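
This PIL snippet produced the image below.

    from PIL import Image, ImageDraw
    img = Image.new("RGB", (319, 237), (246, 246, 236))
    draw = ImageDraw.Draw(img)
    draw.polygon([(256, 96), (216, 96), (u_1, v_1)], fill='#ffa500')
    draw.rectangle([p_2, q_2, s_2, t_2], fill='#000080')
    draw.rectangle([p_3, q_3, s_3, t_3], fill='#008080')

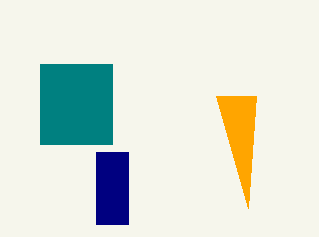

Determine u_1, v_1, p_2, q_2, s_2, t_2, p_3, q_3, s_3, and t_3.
u_1 = 248; v_1 = 208; p_2 = 96; q_2 = 152; s_2 = 128; t_2 = 224; p_3 = 40; q_3 = 64; s_3 = 112; t_3 = 144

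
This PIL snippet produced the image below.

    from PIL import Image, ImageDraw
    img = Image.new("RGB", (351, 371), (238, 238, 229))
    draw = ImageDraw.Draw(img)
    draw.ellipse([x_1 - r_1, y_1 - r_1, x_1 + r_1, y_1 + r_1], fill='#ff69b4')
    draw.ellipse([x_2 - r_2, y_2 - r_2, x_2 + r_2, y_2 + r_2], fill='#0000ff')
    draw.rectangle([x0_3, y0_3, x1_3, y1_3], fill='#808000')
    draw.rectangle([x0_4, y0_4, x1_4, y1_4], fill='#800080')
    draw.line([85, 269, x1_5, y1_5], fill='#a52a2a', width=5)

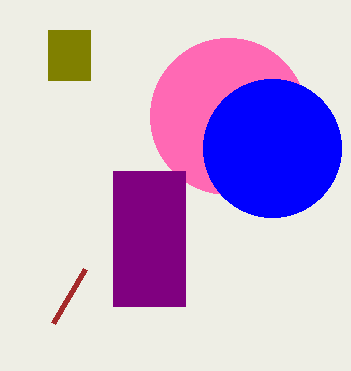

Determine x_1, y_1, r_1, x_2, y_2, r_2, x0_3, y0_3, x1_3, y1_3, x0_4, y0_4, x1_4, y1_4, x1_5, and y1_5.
x_1 = 228
y_1 = 116
r_1 = 78
x_2 = 272
y_2 = 148
r_2 = 69
x0_3 = 48
y0_3 = 30
x1_3 = 90
y1_3 = 80
x0_4 = 113
y0_4 = 171
x1_4 = 185
y1_4 = 306
x1_5 = 53
y1_5 = 323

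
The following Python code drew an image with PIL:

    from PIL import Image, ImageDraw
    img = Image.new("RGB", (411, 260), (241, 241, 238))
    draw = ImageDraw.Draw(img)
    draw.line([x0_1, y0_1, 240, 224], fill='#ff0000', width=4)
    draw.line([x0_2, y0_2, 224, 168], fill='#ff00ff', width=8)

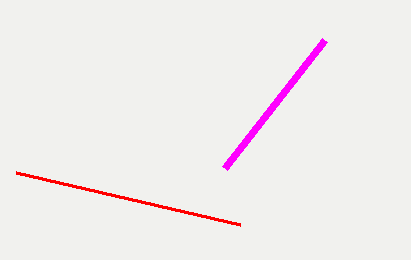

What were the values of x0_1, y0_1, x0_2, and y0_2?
x0_1 = 16, y0_1 = 172, x0_2 = 324, y0_2 = 40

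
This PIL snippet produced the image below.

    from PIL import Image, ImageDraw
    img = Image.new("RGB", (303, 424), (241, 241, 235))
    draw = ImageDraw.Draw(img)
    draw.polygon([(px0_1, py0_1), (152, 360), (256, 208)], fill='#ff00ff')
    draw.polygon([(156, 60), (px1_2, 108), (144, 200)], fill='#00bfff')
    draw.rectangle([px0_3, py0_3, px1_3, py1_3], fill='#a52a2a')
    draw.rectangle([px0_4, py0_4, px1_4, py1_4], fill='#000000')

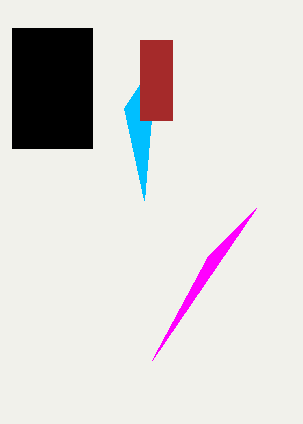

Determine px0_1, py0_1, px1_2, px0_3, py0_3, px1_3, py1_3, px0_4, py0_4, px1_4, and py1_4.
px0_1 = 208; py0_1 = 256; px1_2 = 124; px0_3 = 140; py0_3 = 40; px1_3 = 172; py1_3 = 120; px0_4 = 12; py0_4 = 28; px1_4 = 92; py1_4 = 148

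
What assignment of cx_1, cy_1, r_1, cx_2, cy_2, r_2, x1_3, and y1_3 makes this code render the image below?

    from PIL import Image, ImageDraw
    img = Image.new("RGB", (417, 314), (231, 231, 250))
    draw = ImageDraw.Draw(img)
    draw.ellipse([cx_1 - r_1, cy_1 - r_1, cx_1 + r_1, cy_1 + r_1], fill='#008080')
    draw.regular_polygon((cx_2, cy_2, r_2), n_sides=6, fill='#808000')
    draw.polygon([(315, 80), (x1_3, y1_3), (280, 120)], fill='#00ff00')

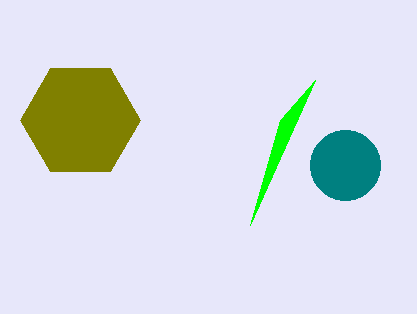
cx_1 = 345
cy_1 = 165
r_1 = 35
cx_2 = 80
cy_2 = 120
r_2 = 60
x1_3 = 250
y1_3 = 225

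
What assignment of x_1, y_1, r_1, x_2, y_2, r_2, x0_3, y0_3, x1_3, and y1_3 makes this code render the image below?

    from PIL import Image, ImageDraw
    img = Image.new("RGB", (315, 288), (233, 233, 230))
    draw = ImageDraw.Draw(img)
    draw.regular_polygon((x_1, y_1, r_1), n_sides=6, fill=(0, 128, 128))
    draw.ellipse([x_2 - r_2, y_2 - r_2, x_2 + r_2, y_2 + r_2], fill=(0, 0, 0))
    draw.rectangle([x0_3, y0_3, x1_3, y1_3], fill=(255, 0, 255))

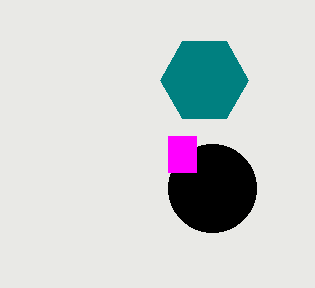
x_1 = 204, y_1 = 80, r_1 = 44, x_2 = 212, y_2 = 188, r_2 = 44, x0_3 = 168, y0_3 = 136, x1_3 = 196, y1_3 = 172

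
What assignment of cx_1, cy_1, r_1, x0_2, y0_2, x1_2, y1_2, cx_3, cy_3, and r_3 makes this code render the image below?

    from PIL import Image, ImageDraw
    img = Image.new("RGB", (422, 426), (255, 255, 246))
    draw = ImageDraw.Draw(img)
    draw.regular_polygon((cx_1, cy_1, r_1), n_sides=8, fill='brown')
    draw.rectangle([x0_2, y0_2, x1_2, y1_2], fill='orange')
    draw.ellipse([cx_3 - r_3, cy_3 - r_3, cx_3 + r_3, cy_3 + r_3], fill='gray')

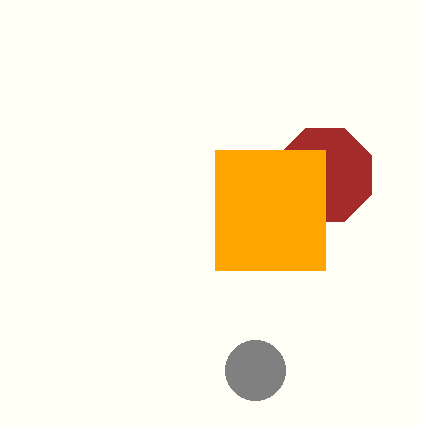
cx_1 = 325
cy_1 = 175
r_1 = 50
x0_2 = 215
y0_2 = 150
x1_2 = 325
y1_2 = 270
cx_3 = 255
cy_3 = 370
r_3 = 30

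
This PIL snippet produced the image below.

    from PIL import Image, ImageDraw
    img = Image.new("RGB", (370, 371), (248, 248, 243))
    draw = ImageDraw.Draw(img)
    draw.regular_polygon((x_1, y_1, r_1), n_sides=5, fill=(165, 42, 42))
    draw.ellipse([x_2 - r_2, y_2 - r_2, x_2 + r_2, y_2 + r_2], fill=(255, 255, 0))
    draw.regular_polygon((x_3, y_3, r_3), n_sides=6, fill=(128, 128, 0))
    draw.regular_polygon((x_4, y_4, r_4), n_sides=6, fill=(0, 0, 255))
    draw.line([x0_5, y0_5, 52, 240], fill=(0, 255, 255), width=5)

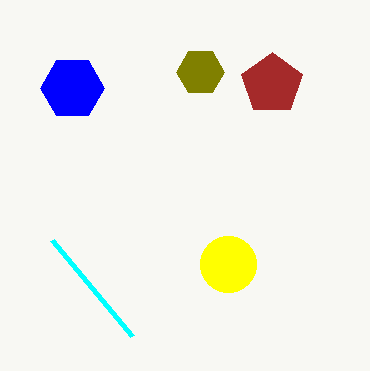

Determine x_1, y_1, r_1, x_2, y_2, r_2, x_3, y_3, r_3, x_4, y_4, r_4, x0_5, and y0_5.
x_1 = 272; y_1 = 84; r_1 = 32; x_2 = 228; y_2 = 264; r_2 = 28; x_3 = 200; y_3 = 72; r_3 = 24; x_4 = 72; y_4 = 88; r_4 = 32; x0_5 = 132; y0_5 = 336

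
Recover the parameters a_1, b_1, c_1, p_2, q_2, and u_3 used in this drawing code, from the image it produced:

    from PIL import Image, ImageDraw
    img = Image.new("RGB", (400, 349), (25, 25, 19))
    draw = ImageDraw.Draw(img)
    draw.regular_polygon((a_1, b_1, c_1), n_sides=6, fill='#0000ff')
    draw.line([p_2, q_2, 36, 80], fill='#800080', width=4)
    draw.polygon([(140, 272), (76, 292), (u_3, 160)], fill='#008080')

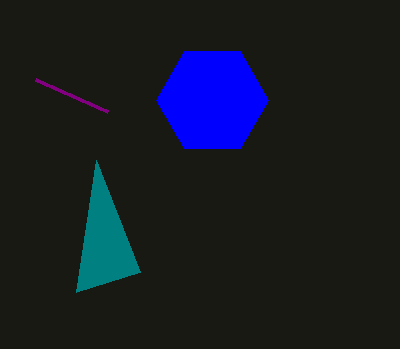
a_1 = 212
b_1 = 100
c_1 = 56
p_2 = 108
q_2 = 112
u_3 = 96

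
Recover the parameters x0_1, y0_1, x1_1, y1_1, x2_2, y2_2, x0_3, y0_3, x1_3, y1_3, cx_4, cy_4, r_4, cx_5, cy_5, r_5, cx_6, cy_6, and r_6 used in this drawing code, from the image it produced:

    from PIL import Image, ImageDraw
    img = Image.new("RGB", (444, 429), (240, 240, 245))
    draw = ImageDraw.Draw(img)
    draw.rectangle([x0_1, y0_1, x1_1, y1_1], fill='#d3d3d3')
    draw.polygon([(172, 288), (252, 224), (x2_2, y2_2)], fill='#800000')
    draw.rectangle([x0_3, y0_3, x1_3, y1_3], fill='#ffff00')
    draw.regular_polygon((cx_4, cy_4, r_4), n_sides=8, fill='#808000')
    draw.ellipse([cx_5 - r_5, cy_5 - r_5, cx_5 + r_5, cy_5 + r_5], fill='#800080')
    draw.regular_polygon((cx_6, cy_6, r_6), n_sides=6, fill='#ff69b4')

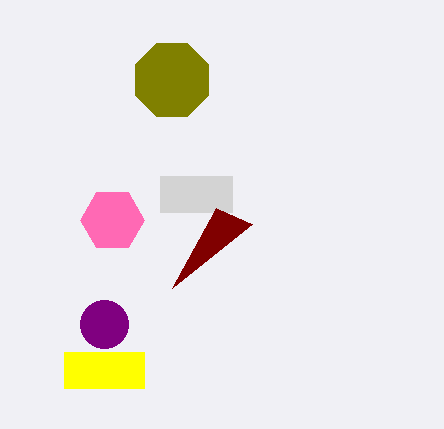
x0_1 = 160, y0_1 = 176, x1_1 = 232, y1_1 = 212, x2_2 = 216, y2_2 = 208, x0_3 = 64, y0_3 = 352, x1_3 = 144, y1_3 = 388, cx_4 = 172, cy_4 = 80, r_4 = 40, cx_5 = 104, cy_5 = 324, r_5 = 24, cx_6 = 112, cy_6 = 220, r_6 = 32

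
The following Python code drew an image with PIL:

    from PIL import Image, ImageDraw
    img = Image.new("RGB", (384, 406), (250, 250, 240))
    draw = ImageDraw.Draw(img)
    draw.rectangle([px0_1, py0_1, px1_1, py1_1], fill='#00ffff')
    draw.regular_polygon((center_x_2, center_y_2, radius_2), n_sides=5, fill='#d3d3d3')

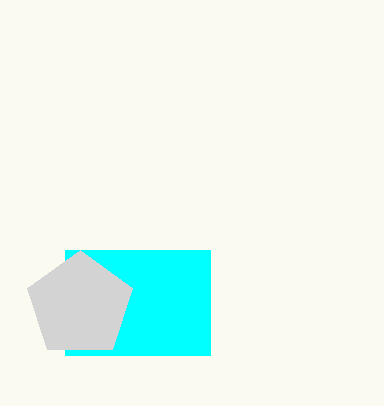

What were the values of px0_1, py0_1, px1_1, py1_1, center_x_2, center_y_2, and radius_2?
px0_1 = 65; py0_1 = 250; px1_1 = 210; py1_1 = 355; center_x_2 = 80; center_y_2 = 305; radius_2 = 55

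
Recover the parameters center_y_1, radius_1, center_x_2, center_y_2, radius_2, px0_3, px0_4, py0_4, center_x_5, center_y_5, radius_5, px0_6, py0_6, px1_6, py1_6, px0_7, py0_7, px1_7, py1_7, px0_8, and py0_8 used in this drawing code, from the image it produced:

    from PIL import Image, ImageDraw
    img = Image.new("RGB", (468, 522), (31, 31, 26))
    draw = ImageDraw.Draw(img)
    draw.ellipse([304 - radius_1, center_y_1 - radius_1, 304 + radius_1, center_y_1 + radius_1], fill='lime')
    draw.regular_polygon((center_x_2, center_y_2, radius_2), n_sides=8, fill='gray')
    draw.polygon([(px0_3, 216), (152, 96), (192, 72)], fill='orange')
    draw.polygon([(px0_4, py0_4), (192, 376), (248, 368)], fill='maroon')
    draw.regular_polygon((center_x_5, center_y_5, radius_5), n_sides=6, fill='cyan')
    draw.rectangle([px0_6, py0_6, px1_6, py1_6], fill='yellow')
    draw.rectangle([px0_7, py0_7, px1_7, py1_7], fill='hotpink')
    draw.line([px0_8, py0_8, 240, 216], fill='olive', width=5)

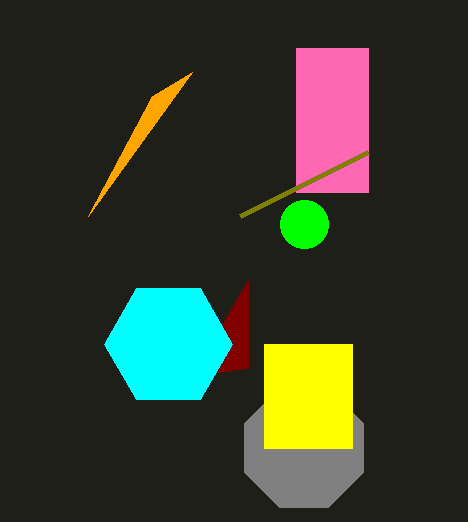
center_y_1 = 224; radius_1 = 24; center_x_2 = 304; center_y_2 = 448; radius_2 = 64; px0_3 = 88; px0_4 = 248; py0_4 = 280; center_x_5 = 168; center_y_5 = 344; radius_5 = 64; px0_6 = 264; py0_6 = 344; px1_6 = 352; py1_6 = 448; px0_7 = 296; py0_7 = 48; px1_7 = 368; py1_7 = 192; px0_8 = 368; py0_8 = 152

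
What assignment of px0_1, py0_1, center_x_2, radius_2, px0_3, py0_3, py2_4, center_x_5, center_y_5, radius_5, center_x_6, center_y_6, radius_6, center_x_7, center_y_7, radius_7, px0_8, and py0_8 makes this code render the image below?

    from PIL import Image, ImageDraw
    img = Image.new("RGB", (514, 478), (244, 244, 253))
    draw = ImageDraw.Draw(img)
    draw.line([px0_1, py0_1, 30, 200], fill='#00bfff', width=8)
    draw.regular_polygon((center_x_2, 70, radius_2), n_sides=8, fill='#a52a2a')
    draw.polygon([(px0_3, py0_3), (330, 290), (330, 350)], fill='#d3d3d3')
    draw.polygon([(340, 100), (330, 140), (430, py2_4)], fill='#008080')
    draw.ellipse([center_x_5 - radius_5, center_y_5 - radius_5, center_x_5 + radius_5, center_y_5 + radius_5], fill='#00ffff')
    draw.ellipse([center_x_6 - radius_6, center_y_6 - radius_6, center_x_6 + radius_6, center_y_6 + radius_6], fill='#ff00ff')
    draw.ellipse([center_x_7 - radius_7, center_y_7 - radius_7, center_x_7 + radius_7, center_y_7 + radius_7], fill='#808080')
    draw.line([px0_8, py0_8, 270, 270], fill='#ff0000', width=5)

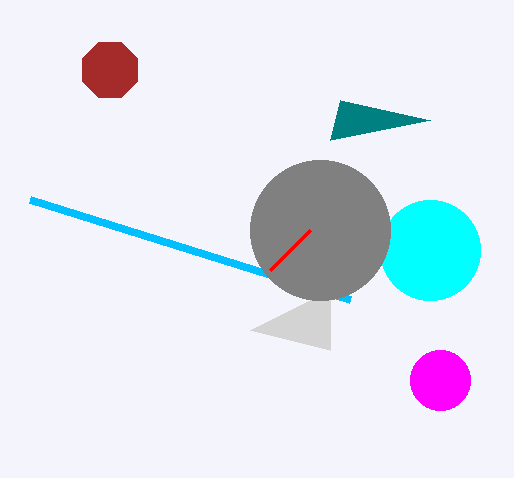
px0_1 = 350; py0_1 = 300; center_x_2 = 110; radius_2 = 30; px0_3 = 250; py0_3 = 330; py2_4 = 120; center_x_5 = 430; center_y_5 = 250; radius_5 = 50; center_x_6 = 440; center_y_6 = 380; radius_6 = 30; center_x_7 = 320; center_y_7 = 230; radius_7 = 70; px0_8 = 310; py0_8 = 230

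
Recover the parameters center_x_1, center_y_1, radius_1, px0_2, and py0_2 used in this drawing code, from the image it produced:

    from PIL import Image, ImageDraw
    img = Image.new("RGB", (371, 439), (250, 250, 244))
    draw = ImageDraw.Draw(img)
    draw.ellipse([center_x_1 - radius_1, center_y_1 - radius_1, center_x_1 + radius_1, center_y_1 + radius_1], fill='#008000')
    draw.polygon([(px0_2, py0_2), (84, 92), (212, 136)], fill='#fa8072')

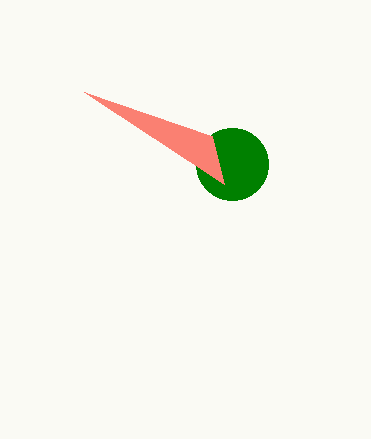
center_x_1 = 232
center_y_1 = 164
radius_1 = 36
px0_2 = 224
py0_2 = 184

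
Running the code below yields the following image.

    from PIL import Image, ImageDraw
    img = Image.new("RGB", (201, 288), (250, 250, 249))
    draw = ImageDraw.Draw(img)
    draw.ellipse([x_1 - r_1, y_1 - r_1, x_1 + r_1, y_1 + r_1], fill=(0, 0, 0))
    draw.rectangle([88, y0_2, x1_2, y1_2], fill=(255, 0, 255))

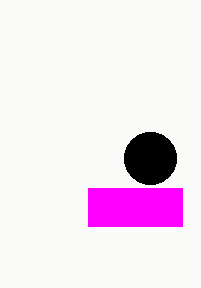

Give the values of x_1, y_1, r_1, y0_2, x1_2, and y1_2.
x_1 = 150; y_1 = 158; r_1 = 26; y0_2 = 188; x1_2 = 182; y1_2 = 226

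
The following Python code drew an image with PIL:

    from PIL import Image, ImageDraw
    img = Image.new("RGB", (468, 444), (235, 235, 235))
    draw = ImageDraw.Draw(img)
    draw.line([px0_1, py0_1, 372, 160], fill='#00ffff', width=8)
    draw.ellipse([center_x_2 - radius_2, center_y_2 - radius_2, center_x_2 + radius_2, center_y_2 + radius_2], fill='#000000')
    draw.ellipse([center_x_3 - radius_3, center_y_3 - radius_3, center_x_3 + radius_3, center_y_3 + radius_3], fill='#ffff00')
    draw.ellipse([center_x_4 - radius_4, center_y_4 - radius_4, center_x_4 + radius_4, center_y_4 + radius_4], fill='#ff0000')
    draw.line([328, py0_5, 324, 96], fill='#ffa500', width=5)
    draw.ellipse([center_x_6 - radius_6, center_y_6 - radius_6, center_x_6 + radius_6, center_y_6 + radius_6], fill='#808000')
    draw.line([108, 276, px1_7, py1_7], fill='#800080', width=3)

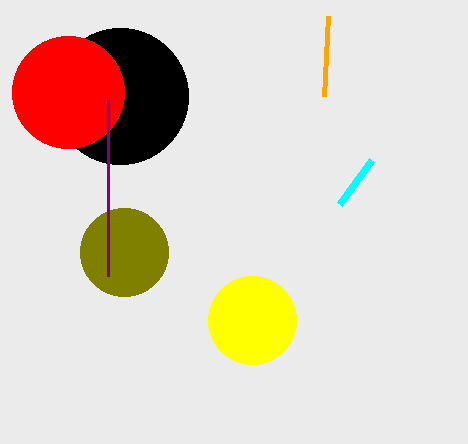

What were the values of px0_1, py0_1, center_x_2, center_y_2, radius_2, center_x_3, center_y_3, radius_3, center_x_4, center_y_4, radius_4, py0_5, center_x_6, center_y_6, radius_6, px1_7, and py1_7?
px0_1 = 340
py0_1 = 204
center_x_2 = 120
center_y_2 = 96
radius_2 = 68
center_x_3 = 252
center_y_3 = 320
radius_3 = 44
center_x_4 = 68
center_y_4 = 92
radius_4 = 56
py0_5 = 16
center_x_6 = 124
center_y_6 = 252
radius_6 = 44
px1_7 = 108
py1_7 = 100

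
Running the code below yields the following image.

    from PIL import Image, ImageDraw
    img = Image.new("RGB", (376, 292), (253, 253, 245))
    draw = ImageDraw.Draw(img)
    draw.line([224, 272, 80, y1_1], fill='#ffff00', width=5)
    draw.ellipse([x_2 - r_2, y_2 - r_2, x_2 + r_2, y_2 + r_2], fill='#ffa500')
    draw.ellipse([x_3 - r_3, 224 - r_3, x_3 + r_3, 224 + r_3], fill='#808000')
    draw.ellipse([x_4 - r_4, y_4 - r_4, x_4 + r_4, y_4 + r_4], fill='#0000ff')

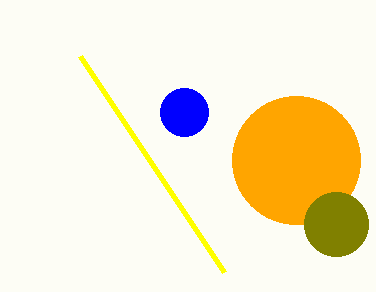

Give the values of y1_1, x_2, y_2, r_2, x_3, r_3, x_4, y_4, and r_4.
y1_1 = 56; x_2 = 296; y_2 = 160; r_2 = 64; x_3 = 336; r_3 = 32; x_4 = 184; y_4 = 112; r_4 = 24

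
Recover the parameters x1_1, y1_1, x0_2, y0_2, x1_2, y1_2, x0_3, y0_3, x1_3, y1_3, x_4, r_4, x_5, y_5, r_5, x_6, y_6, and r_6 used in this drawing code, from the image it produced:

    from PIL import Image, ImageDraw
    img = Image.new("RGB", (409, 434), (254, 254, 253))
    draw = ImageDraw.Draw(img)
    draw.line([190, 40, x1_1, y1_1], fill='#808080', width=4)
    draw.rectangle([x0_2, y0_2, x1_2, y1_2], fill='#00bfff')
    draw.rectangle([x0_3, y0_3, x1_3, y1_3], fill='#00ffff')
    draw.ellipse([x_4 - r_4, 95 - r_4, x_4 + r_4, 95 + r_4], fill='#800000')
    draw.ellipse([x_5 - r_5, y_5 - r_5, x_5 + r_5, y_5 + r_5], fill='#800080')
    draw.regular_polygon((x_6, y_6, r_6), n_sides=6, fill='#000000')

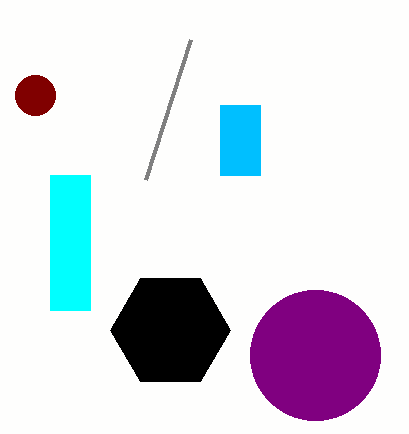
x1_1 = 145, y1_1 = 180, x0_2 = 220, y0_2 = 105, x1_2 = 260, y1_2 = 175, x0_3 = 50, y0_3 = 175, x1_3 = 90, y1_3 = 310, x_4 = 35, r_4 = 20, x_5 = 315, y_5 = 355, r_5 = 65, x_6 = 170, y_6 = 330, r_6 = 60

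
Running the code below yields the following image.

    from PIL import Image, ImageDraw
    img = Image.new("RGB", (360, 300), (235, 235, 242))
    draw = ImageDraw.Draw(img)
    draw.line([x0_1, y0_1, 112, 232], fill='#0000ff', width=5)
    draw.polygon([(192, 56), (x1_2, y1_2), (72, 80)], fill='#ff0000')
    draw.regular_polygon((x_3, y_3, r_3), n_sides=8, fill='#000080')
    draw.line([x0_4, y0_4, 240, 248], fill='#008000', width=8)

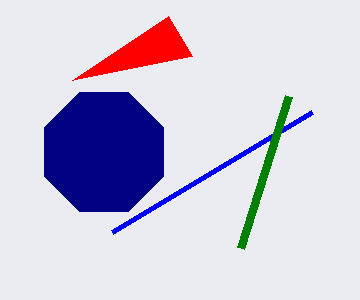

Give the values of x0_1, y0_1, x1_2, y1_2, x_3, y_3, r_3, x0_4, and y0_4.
x0_1 = 312; y0_1 = 112; x1_2 = 168; y1_2 = 16; x_3 = 104; y_3 = 152; r_3 = 64; x0_4 = 288; y0_4 = 96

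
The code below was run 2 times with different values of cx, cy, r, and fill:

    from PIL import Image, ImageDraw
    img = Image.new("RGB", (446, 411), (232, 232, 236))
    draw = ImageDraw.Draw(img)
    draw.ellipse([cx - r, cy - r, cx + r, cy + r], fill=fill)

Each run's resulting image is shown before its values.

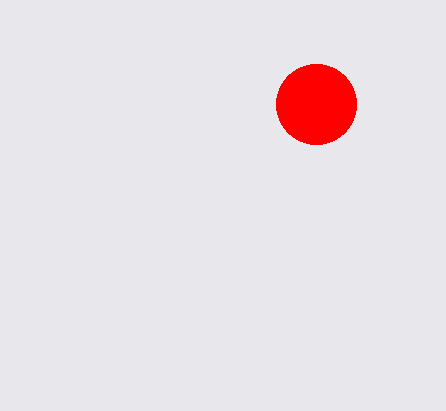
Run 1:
cx = 316
cy = 104
r = 40
fill = 'red'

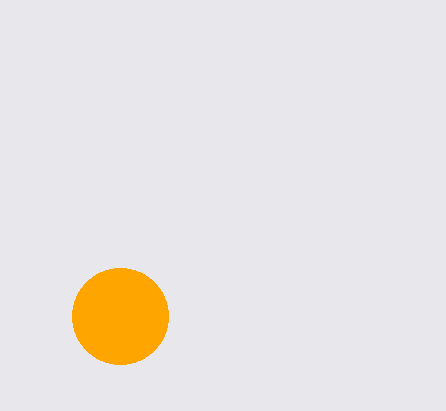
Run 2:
cx = 120, cy = 316, r = 48, fill = 'orange'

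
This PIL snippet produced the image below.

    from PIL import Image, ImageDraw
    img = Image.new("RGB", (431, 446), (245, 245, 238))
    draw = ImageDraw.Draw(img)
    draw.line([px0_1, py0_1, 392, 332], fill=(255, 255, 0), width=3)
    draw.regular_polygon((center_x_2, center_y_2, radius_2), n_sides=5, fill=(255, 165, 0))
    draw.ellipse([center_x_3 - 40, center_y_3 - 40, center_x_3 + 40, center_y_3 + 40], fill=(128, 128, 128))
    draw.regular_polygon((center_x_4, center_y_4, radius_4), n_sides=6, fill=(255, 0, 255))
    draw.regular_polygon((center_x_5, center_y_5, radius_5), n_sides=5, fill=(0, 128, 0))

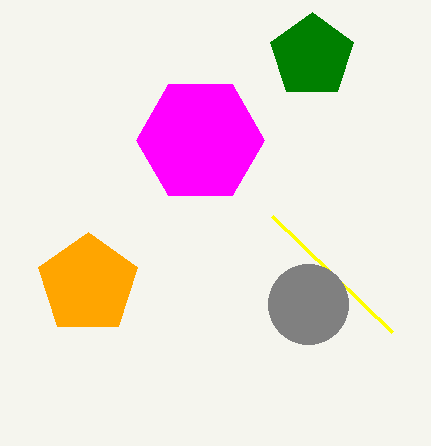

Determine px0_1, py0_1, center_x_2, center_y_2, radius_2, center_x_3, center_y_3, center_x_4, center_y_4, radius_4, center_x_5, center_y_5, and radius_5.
px0_1 = 272
py0_1 = 216
center_x_2 = 88
center_y_2 = 284
radius_2 = 52
center_x_3 = 308
center_y_3 = 304
center_x_4 = 200
center_y_4 = 140
radius_4 = 64
center_x_5 = 312
center_y_5 = 56
radius_5 = 44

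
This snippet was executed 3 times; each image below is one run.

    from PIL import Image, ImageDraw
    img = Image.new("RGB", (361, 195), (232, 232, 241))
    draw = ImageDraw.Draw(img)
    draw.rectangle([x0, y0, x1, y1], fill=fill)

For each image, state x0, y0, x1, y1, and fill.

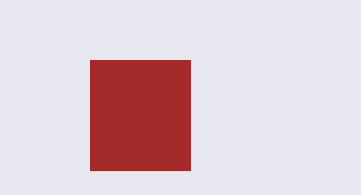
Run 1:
x0 = 90
y0 = 60
x1 = 190
y1 = 170
fill = 'brown'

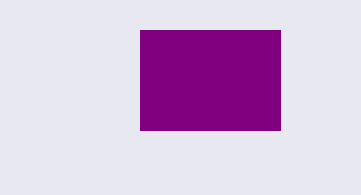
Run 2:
x0 = 140
y0 = 30
x1 = 280
y1 = 130
fill = 'purple'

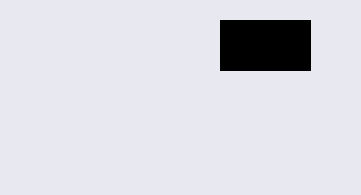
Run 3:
x0 = 220; y0 = 20; x1 = 310; y1 = 70; fill = 'black'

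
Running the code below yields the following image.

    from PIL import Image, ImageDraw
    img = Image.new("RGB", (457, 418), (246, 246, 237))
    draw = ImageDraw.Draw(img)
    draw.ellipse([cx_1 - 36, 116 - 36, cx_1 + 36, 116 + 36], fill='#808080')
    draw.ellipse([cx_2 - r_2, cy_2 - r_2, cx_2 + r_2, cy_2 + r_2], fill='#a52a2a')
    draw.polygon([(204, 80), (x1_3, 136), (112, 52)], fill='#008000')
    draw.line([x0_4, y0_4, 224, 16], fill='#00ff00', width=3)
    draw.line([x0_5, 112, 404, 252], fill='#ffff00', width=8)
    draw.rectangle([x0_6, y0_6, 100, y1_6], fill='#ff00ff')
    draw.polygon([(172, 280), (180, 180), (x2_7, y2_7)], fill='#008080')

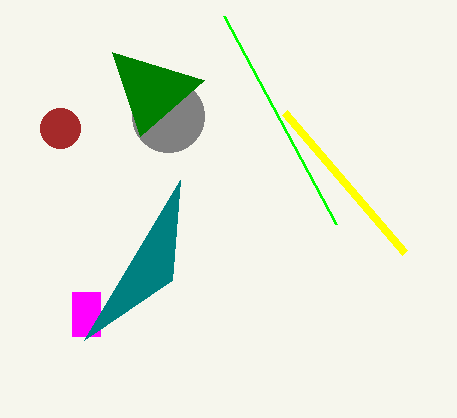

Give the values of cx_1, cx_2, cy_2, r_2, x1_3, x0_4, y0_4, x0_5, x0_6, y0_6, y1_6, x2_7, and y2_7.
cx_1 = 168
cx_2 = 60
cy_2 = 128
r_2 = 20
x1_3 = 140
x0_4 = 336
y0_4 = 224
x0_5 = 284
x0_6 = 72
y0_6 = 292
y1_6 = 336
x2_7 = 84
y2_7 = 340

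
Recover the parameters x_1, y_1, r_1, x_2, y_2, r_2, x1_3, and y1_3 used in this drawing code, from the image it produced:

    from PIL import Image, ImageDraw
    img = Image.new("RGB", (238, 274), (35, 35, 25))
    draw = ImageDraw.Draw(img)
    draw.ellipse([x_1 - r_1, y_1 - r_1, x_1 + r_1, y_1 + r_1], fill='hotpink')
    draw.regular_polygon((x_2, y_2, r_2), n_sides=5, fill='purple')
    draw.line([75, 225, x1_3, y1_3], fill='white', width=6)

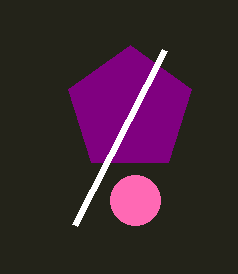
x_1 = 135; y_1 = 200; r_1 = 25; x_2 = 130; y_2 = 110; r_2 = 65; x1_3 = 165; y1_3 = 50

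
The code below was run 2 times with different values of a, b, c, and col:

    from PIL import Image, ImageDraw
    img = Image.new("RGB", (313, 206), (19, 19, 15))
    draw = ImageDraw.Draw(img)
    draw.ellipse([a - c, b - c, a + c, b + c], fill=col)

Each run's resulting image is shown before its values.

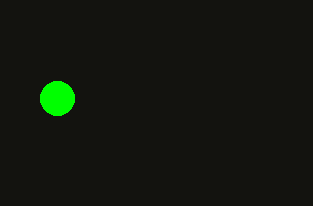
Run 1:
a = 57; b = 98; c = 17; col = 'lime'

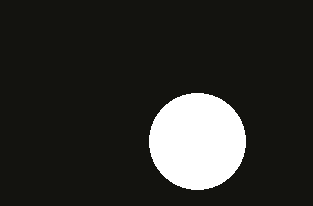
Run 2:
a = 197, b = 141, c = 48, col = 'white'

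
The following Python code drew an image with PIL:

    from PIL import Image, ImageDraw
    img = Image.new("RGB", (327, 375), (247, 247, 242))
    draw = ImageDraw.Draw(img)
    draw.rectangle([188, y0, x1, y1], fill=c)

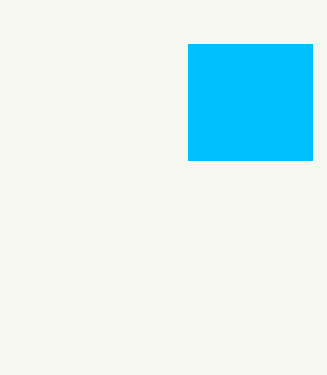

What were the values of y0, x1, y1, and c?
y0 = 44
x1 = 312
y1 = 160
c = 'deepskyblue'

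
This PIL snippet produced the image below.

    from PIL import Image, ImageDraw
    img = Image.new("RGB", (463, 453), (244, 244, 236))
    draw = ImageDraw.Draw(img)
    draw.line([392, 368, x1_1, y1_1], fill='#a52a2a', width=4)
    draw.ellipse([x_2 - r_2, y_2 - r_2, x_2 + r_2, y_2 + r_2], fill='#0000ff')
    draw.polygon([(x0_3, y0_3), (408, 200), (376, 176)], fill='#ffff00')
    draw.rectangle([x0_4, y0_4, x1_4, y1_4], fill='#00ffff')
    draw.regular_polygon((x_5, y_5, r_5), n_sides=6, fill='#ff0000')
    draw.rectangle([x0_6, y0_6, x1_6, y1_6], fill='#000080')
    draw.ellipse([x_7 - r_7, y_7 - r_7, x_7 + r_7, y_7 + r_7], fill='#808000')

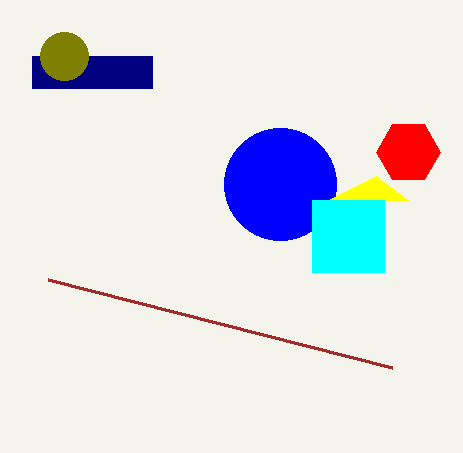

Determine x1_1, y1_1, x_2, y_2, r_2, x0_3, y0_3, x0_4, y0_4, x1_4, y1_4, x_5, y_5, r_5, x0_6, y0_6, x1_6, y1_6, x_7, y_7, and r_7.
x1_1 = 48
y1_1 = 280
x_2 = 280
y_2 = 184
r_2 = 56
x0_3 = 328
y0_3 = 200
x0_4 = 312
y0_4 = 200
x1_4 = 384
y1_4 = 272
x_5 = 408
y_5 = 152
r_5 = 32
x0_6 = 32
y0_6 = 56
x1_6 = 152
y1_6 = 88
x_7 = 64
y_7 = 56
r_7 = 24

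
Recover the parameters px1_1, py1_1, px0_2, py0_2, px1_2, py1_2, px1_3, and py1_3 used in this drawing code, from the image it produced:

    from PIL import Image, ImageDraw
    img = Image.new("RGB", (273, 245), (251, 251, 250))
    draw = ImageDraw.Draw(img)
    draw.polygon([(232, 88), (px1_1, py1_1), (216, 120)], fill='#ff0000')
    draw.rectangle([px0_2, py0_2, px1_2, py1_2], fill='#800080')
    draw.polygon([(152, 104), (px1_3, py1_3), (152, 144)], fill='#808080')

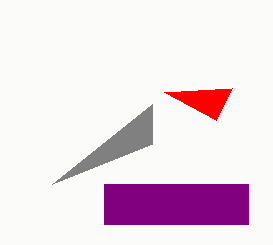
px1_1 = 164, py1_1 = 92, px0_2 = 104, py0_2 = 184, px1_2 = 248, py1_2 = 224, px1_3 = 52, py1_3 = 184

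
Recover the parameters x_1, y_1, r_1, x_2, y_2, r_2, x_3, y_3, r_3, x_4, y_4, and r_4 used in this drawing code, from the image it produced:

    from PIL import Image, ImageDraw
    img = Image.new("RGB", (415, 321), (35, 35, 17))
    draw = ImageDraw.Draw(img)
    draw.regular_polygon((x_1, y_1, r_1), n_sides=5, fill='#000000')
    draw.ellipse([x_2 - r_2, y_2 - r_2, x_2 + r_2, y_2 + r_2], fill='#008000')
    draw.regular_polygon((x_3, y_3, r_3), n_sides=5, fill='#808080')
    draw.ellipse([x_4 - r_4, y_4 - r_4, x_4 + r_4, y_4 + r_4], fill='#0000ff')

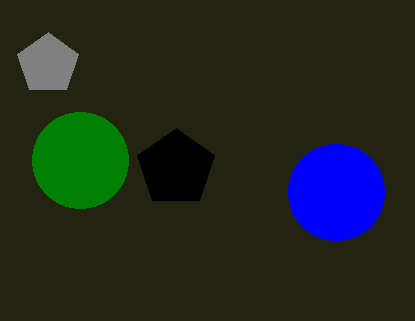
x_1 = 176
y_1 = 168
r_1 = 40
x_2 = 80
y_2 = 160
r_2 = 48
x_3 = 48
y_3 = 64
r_3 = 32
x_4 = 336
y_4 = 192
r_4 = 48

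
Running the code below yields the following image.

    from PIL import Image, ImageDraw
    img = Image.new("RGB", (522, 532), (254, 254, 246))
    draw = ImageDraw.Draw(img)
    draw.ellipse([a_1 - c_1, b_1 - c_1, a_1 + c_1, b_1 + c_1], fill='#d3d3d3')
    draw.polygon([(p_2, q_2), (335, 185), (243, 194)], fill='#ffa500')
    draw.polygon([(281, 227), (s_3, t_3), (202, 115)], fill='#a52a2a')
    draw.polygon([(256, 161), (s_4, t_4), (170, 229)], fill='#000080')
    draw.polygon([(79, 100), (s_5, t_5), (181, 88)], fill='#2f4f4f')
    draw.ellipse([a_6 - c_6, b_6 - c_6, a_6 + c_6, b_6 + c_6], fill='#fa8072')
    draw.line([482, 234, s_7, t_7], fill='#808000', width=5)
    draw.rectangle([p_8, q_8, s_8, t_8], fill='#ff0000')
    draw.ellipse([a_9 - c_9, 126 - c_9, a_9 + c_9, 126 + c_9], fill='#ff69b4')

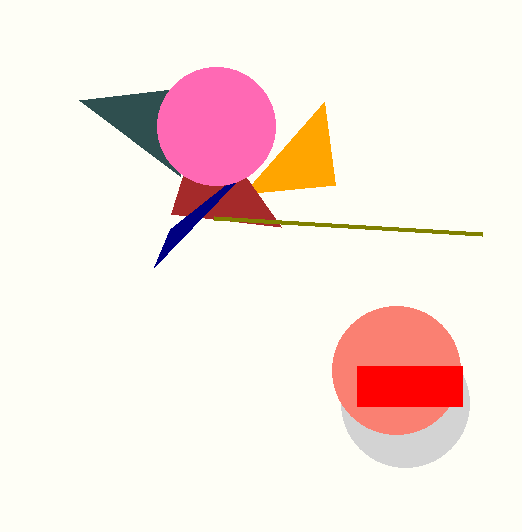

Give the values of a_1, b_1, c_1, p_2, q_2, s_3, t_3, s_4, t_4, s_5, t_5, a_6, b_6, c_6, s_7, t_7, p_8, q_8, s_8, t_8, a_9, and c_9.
a_1 = 405, b_1 = 403, c_1 = 64, p_2 = 324, q_2 = 102, s_3 = 171, t_3 = 214, s_4 = 154, t_4 = 267, s_5 = 180, t_5 = 176, a_6 = 396, b_6 = 370, c_6 = 64, s_7 = 214, t_7 = 218, p_8 = 357, q_8 = 366, s_8 = 462, t_8 = 406, a_9 = 216, c_9 = 59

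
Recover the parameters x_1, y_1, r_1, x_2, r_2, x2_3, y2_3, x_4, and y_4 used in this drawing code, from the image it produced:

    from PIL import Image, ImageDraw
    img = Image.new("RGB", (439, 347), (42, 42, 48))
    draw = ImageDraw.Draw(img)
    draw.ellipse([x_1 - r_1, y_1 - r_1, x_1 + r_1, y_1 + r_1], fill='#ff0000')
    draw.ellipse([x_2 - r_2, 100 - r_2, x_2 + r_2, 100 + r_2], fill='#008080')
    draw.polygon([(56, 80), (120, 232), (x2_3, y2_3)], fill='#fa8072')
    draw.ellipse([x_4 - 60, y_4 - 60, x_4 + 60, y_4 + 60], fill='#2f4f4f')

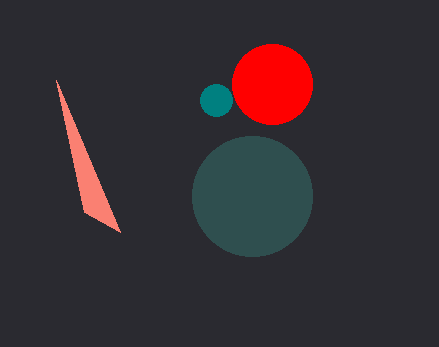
x_1 = 272; y_1 = 84; r_1 = 40; x_2 = 216; r_2 = 16; x2_3 = 84; y2_3 = 212; x_4 = 252; y_4 = 196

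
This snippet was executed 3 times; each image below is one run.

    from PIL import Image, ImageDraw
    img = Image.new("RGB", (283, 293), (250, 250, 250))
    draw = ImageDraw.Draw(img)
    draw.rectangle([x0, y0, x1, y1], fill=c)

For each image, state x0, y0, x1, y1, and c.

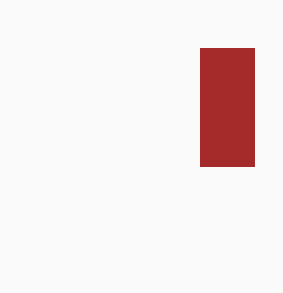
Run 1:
x0 = 200
y0 = 48
x1 = 254
y1 = 166
c = 'brown'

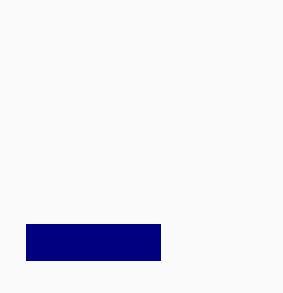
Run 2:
x0 = 26, y0 = 224, x1 = 160, y1 = 260, c = 'navy'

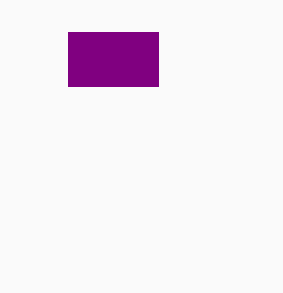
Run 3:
x0 = 68, y0 = 32, x1 = 158, y1 = 86, c = 'purple'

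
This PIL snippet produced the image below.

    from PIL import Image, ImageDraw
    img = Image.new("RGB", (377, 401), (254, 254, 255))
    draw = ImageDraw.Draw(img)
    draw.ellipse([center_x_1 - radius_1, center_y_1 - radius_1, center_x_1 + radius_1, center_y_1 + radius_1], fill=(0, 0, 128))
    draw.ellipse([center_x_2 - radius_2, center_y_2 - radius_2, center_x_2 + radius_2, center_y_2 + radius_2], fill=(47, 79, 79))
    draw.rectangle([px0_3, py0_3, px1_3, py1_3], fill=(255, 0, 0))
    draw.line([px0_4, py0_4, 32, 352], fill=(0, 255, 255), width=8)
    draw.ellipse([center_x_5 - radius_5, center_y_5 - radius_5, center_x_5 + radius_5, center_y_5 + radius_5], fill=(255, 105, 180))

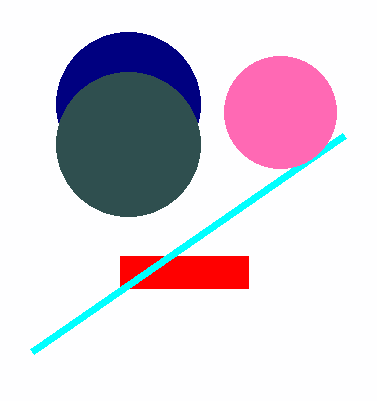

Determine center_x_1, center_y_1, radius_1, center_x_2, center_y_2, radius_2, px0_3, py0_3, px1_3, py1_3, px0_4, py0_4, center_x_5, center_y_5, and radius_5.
center_x_1 = 128
center_y_1 = 104
radius_1 = 72
center_x_2 = 128
center_y_2 = 144
radius_2 = 72
px0_3 = 120
py0_3 = 256
px1_3 = 248
py1_3 = 288
px0_4 = 344
py0_4 = 136
center_x_5 = 280
center_y_5 = 112
radius_5 = 56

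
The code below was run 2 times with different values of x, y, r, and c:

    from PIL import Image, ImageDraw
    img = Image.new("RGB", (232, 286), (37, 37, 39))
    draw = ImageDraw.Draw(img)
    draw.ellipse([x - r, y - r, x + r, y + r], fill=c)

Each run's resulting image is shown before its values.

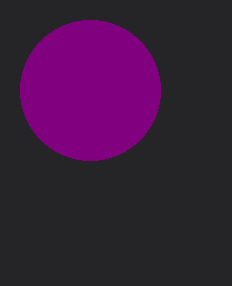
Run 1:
x = 90, y = 90, r = 70, c = 'purple'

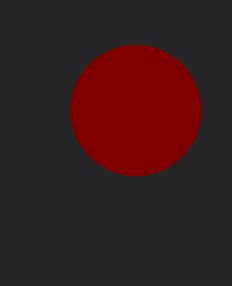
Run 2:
x = 135
y = 110
r = 65
c = 'maroon'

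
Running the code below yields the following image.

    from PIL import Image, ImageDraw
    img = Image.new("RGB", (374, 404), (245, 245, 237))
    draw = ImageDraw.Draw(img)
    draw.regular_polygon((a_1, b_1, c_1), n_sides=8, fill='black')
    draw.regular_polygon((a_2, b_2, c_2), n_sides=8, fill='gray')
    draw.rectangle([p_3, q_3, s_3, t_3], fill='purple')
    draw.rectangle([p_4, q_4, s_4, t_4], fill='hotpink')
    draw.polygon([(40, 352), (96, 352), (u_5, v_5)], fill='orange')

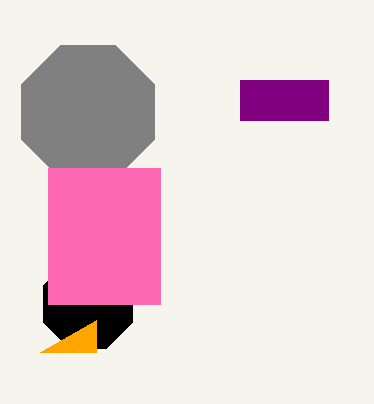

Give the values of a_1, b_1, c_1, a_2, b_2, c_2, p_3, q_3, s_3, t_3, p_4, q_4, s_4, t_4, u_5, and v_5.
a_1 = 88, b_1 = 304, c_1 = 48, a_2 = 88, b_2 = 112, c_2 = 72, p_3 = 240, q_3 = 80, s_3 = 328, t_3 = 120, p_4 = 48, q_4 = 168, s_4 = 160, t_4 = 304, u_5 = 96, v_5 = 320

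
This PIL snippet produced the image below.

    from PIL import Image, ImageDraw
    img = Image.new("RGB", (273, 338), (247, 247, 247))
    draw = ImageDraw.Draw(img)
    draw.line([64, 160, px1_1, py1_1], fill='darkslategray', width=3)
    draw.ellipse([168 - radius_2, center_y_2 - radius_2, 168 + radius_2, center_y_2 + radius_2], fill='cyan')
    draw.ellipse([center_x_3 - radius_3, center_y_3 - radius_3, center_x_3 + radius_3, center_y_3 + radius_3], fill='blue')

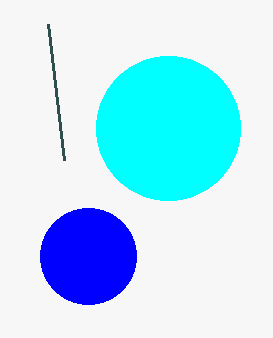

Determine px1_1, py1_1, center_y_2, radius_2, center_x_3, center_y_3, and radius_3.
px1_1 = 48; py1_1 = 24; center_y_2 = 128; radius_2 = 72; center_x_3 = 88; center_y_3 = 256; radius_3 = 48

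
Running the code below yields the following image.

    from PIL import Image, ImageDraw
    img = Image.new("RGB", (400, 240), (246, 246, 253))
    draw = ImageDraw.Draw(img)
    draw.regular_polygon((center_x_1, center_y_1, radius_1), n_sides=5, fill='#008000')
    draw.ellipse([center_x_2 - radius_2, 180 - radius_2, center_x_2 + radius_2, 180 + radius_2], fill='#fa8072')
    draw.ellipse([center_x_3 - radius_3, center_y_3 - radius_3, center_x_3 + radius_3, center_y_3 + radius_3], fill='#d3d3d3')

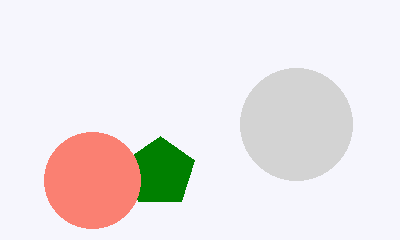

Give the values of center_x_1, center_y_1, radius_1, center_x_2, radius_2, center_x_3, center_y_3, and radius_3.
center_x_1 = 160; center_y_1 = 172; radius_1 = 36; center_x_2 = 92; radius_2 = 48; center_x_3 = 296; center_y_3 = 124; radius_3 = 56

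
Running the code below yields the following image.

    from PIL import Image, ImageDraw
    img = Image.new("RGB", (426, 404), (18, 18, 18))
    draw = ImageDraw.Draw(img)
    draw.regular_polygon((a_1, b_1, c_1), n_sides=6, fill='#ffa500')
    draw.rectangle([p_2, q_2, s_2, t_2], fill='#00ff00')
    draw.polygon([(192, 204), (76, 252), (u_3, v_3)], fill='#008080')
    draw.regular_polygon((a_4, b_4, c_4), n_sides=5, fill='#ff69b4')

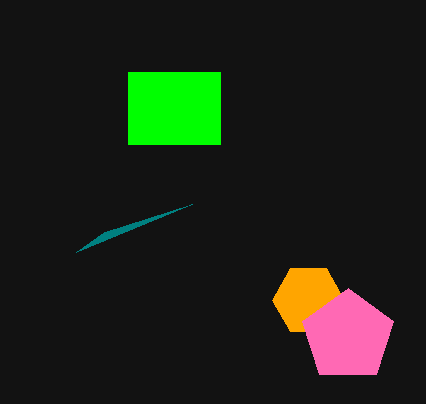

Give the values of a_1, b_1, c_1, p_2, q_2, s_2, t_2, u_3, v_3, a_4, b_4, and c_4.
a_1 = 308
b_1 = 300
c_1 = 36
p_2 = 128
q_2 = 72
s_2 = 220
t_2 = 144
u_3 = 104
v_3 = 232
a_4 = 348
b_4 = 336
c_4 = 48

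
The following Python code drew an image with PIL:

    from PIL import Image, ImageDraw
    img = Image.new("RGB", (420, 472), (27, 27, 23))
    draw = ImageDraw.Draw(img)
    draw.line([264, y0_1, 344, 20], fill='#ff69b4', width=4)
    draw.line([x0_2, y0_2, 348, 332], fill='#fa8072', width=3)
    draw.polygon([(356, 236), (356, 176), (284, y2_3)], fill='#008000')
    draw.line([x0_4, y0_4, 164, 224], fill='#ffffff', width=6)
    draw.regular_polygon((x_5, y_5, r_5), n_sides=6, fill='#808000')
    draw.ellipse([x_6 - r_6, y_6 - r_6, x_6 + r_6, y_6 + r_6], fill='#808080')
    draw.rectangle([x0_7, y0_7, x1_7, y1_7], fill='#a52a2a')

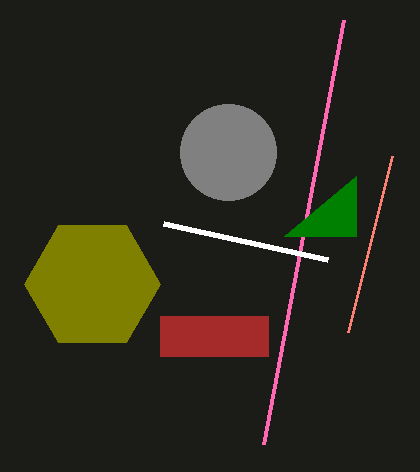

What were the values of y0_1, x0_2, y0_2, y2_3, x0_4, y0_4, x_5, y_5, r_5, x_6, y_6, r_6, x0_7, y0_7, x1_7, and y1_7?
y0_1 = 444, x0_2 = 392, y0_2 = 156, y2_3 = 236, x0_4 = 328, y0_4 = 260, x_5 = 92, y_5 = 284, r_5 = 68, x_6 = 228, y_6 = 152, r_6 = 48, x0_7 = 160, y0_7 = 316, x1_7 = 268, y1_7 = 356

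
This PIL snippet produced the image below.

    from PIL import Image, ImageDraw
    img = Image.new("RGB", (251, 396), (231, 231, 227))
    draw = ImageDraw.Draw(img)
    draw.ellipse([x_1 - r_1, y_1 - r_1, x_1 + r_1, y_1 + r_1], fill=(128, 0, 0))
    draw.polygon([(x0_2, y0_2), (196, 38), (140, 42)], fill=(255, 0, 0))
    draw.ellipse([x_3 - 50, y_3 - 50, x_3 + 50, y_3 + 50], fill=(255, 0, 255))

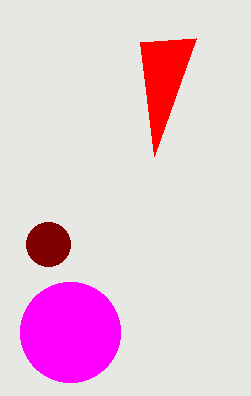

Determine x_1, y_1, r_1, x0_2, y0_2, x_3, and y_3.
x_1 = 48, y_1 = 244, r_1 = 22, x0_2 = 154, y0_2 = 156, x_3 = 70, y_3 = 332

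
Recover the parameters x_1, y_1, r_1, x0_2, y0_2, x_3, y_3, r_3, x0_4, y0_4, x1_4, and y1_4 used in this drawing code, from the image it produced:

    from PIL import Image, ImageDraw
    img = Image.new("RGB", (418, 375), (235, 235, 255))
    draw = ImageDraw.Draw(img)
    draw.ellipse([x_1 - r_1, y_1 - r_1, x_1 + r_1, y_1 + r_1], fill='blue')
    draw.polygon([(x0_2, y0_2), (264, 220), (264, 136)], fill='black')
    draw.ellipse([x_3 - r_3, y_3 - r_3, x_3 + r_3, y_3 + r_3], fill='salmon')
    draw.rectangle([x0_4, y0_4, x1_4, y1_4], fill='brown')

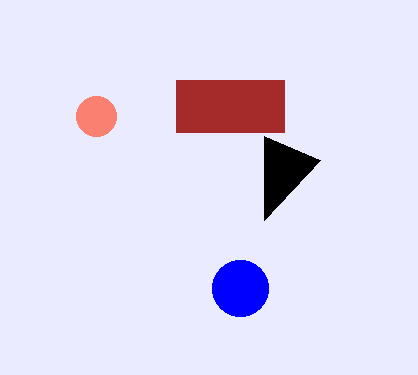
x_1 = 240, y_1 = 288, r_1 = 28, x0_2 = 320, y0_2 = 160, x_3 = 96, y_3 = 116, r_3 = 20, x0_4 = 176, y0_4 = 80, x1_4 = 284, y1_4 = 132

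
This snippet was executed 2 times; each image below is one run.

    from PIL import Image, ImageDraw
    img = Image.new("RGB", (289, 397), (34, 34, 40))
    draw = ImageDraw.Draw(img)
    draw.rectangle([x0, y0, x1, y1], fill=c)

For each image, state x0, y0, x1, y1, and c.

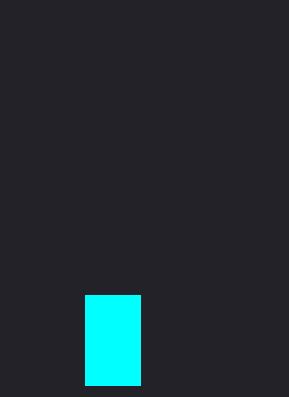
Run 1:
x0 = 85; y0 = 295; x1 = 140; y1 = 385; c = 'cyan'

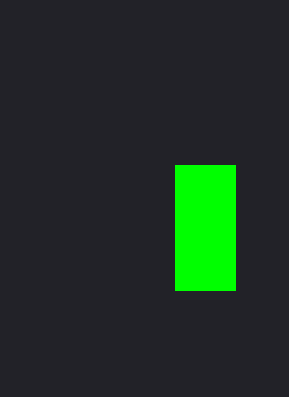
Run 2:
x0 = 175; y0 = 165; x1 = 235; y1 = 290; c = 'lime'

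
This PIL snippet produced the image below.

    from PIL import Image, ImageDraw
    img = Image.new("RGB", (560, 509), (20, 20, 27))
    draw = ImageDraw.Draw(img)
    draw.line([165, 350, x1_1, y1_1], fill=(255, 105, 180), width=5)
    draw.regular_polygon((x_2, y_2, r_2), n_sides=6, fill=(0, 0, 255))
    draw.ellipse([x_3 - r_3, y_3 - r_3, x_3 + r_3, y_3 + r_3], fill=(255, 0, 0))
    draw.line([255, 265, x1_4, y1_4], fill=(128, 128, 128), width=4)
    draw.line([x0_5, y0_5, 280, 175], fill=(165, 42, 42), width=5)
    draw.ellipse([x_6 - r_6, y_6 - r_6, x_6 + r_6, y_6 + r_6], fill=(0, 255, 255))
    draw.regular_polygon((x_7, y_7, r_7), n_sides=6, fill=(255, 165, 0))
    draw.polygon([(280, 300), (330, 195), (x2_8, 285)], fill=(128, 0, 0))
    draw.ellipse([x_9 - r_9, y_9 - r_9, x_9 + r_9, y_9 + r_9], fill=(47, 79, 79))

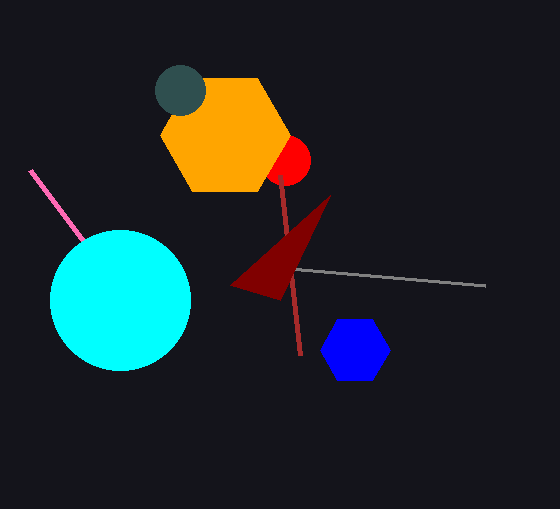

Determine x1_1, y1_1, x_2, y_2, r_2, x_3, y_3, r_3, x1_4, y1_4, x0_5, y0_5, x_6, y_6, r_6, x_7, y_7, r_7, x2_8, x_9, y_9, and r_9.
x1_1 = 30, y1_1 = 170, x_2 = 355, y_2 = 350, r_2 = 35, x_3 = 285, y_3 = 160, r_3 = 25, x1_4 = 485, y1_4 = 285, x0_5 = 300, y0_5 = 355, x_6 = 120, y_6 = 300, r_6 = 70, x_7 = 225, y_7 = 135, r_7 = 65, x2_8 = 230, x_9 = 180, y_9 = 90, r_9 = 25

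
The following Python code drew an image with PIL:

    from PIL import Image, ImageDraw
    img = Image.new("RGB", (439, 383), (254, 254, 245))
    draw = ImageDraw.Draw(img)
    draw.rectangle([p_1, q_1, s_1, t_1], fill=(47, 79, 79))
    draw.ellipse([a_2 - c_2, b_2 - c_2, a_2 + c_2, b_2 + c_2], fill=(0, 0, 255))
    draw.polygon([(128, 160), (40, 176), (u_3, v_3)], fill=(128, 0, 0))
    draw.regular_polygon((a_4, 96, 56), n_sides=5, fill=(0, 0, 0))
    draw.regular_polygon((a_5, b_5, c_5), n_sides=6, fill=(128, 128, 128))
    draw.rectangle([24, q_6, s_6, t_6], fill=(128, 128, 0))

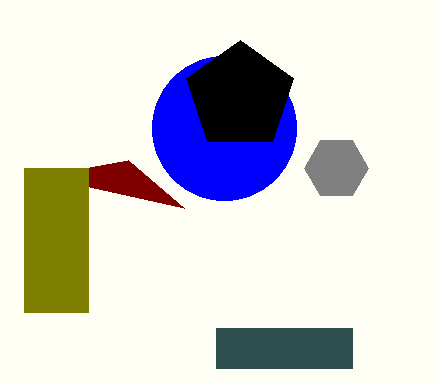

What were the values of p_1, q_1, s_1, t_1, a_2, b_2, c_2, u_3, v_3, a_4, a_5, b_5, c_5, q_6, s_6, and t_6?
p_1 = 216, q_1 = 328, s_1 = 352, t_1 = 368, a_2 = 224, b_2 = 128, c_2 = 72, u_3 = 184, v_3 = 208, a_4 = 240, a_5 = 336, b_5 = 168, c_5 = 32, q_6 = 168, s_6 = 88, t_6 = 312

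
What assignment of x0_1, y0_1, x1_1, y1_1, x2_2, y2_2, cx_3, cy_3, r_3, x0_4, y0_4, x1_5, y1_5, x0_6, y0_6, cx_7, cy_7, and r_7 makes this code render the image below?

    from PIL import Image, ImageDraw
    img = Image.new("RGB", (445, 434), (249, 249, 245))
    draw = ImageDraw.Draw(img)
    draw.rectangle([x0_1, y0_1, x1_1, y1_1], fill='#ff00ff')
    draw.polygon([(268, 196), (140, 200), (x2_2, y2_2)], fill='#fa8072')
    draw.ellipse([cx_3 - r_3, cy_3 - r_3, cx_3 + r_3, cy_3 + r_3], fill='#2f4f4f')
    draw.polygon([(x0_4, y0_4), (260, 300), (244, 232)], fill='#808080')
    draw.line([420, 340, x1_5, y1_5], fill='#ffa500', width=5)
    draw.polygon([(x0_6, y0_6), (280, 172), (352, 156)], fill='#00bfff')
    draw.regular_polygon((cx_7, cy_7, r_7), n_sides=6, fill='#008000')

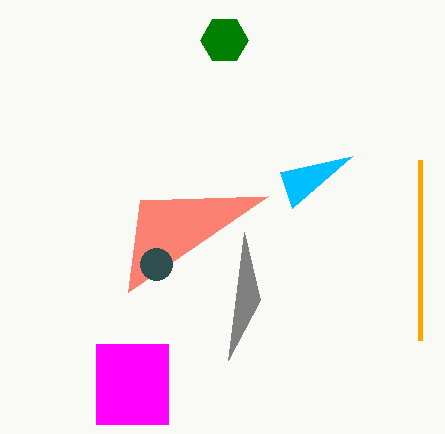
x0_1 = 96
y0_1 = 344
x1_1 = 168
y1_1 = 424
x2_2 = 128
y2_2 = 292
cx_3 = 156
cy_3 = 264
r_3 = 16
x0_4 = 228
y0_4 = 360
x1_5 = 420
y1_5 = 160
x0_6 = 292
y0_6 = 208
cx_7 = 224
cy_7 = 40
r_7 = 24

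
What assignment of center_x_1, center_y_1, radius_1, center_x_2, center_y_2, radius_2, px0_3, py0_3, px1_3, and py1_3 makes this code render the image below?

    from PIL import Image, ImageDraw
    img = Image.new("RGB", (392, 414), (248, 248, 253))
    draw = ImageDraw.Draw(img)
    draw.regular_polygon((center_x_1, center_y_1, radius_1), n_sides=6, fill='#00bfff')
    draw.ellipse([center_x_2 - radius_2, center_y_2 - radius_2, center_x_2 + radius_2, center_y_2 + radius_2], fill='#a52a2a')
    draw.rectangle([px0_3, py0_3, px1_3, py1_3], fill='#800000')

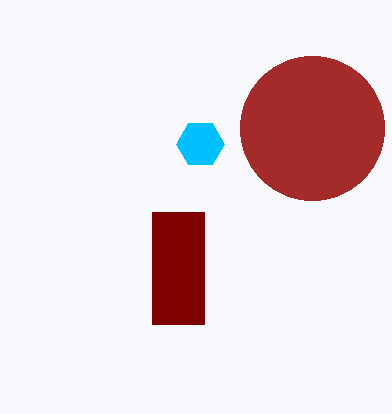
center_x_1 = 200, center_y_1 = 144, radius_1 = 24, center_x_2 = 312, center_y_2 = 128, radius_2 = 72, px0_3 = 152, py0_3 = 212, px1_3 = 204, py1_3 = 324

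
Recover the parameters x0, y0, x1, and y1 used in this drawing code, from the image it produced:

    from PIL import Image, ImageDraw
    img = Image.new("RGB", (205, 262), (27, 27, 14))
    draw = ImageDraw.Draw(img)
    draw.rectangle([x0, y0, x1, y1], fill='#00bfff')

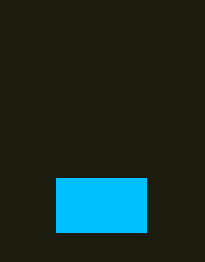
x0 = 56, y0 = 178, x1 = 146, y1 = 232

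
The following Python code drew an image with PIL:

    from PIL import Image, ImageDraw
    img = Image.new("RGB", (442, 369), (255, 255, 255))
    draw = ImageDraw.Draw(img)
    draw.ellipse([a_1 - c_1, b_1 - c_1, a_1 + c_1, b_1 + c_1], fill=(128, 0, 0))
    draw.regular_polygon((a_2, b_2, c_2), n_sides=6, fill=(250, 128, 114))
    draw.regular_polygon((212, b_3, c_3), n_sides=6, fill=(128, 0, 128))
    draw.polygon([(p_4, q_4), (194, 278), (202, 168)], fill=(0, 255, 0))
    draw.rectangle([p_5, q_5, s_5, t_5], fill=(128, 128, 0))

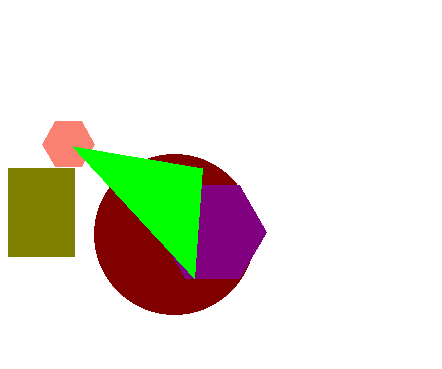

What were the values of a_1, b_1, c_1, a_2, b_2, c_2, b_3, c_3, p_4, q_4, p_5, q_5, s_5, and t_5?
a_1 = 174; b_1 = 234; c_1 = 80; a_2 = 68; b_2 = 144; c_2 = 26; b_3 = 232; c_3 = 54; p_4 = 72; q_4 = 146; p_5 = 8; q_5 = 168; s_5 = 74; t_5 = 256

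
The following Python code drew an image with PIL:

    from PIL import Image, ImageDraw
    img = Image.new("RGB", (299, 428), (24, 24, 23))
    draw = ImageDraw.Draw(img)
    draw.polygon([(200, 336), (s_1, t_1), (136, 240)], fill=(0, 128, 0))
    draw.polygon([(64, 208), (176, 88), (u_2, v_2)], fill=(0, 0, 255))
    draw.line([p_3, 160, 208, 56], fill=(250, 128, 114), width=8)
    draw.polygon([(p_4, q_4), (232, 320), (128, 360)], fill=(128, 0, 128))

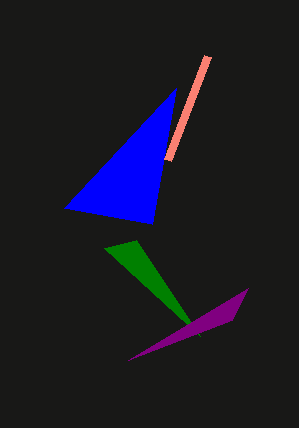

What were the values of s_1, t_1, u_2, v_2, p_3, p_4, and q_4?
s_1 = 104, t_1 = 248, u_2 = 152, v_2 = 224, p_3 = 168, p_4 = 248, q_4 = 288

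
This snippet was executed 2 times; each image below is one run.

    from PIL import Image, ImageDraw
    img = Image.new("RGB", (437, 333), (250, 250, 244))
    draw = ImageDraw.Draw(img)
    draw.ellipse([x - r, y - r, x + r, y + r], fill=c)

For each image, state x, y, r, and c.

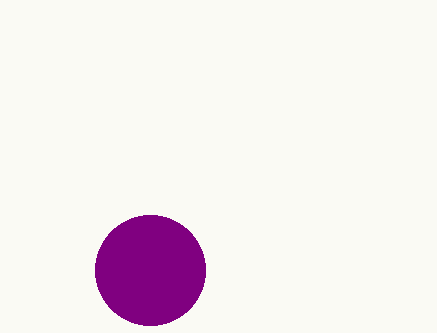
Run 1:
x = 150; y = 270; r = 55; c = 'purple'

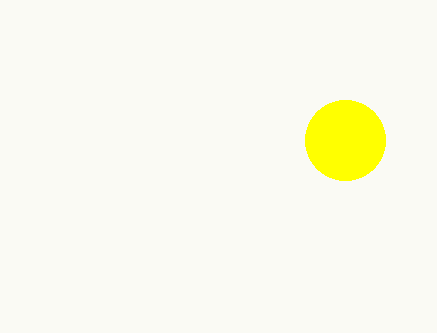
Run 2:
x = 345, y = 140, r = 40, c = 'yellow'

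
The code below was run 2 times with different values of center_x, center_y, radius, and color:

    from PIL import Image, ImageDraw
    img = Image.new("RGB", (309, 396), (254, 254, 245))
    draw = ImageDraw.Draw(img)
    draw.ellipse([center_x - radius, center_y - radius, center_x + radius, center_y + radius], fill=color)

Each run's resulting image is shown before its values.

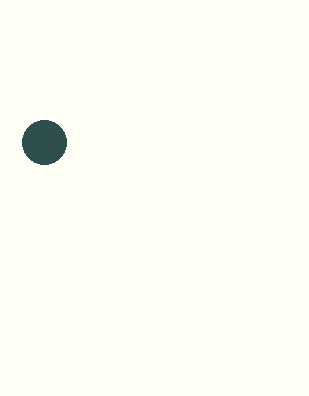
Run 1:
center_x = 44
center_y = 142
radius = 22
color = 'darkslategray'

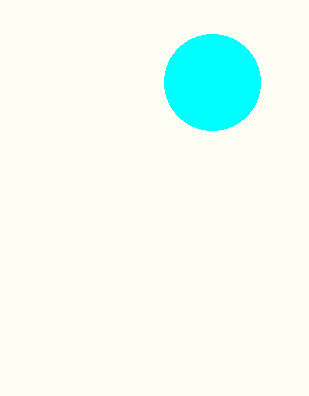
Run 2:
center_x = 212
center_y = 82
radius = 48
color = 'cyan'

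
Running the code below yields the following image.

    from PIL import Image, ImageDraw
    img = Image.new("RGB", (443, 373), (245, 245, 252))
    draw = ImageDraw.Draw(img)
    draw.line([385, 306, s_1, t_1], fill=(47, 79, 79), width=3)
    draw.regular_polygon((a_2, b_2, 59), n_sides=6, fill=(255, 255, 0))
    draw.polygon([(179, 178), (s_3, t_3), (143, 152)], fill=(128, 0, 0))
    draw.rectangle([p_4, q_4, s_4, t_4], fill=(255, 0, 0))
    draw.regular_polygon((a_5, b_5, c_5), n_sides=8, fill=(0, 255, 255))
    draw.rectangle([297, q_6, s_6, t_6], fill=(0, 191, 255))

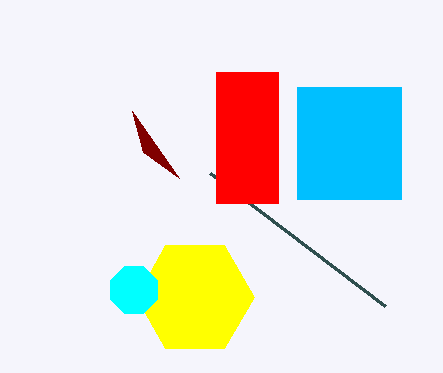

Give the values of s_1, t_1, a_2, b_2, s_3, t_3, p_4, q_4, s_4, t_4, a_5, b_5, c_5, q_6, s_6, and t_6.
s_1 = 210
t_1 = 173
a_2 = 195
b_2 = 297
s_3 = 132
t_3 = 111
p_4 = 216
q_4 = 72
s_4 = 278
t_4 = 203
a_5 = 134
b_5 = 290
c_5 = 25
q_6 = 87
s_6 = 401
t_6 = 199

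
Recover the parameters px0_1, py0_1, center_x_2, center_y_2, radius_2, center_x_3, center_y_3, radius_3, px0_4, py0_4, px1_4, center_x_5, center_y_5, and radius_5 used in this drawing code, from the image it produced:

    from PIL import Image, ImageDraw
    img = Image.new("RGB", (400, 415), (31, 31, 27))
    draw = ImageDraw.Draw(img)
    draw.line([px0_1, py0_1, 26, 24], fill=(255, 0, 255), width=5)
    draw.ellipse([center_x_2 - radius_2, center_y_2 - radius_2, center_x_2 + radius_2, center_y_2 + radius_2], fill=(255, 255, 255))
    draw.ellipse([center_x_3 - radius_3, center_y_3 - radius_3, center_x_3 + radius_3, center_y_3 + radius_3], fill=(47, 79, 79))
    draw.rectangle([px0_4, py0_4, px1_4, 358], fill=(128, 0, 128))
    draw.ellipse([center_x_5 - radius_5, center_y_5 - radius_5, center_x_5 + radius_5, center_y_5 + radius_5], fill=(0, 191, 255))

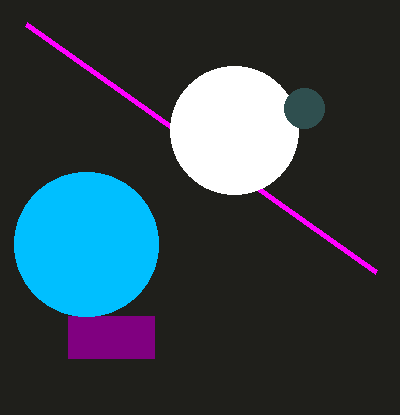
px0_1 = 376
py0_1 = 272
center_x_2 = 234
center_y_2 = 130
radius_2 = 64
center_x_3 = 304
center_y_3 = 108
radius_3 = 20
px0_4 = 68
py0_4 = 316
px1_4 = 154
center_x_5 = 86
center_y_5 = 244
radius_5 = 72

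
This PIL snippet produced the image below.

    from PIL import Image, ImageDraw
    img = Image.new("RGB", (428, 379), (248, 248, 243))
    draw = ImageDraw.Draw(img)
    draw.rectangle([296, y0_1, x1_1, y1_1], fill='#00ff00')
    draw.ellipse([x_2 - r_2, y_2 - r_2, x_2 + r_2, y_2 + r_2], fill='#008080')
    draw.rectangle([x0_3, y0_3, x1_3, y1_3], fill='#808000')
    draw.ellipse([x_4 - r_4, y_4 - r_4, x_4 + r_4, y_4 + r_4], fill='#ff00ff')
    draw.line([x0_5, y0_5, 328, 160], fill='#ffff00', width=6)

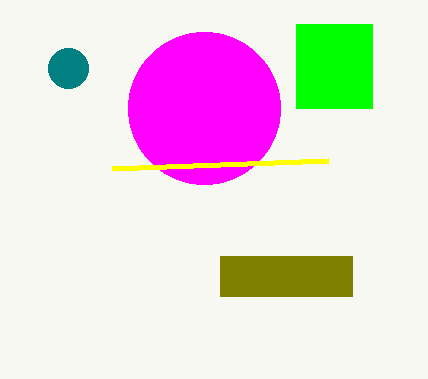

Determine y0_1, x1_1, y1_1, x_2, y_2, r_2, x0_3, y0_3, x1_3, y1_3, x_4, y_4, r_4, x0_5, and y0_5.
y0_1 = 24
x1_1 = 372
y1_1 = 108
x_2 = 68
y_2 = 68
r_2 = 20
x0_3 = 220
y0_3 = 256
x1_3 = 352
y1_3 = 296
x_4 = 204
y_4 = 108
r_4 = 76
x0_5 = 112
y0_5 = 168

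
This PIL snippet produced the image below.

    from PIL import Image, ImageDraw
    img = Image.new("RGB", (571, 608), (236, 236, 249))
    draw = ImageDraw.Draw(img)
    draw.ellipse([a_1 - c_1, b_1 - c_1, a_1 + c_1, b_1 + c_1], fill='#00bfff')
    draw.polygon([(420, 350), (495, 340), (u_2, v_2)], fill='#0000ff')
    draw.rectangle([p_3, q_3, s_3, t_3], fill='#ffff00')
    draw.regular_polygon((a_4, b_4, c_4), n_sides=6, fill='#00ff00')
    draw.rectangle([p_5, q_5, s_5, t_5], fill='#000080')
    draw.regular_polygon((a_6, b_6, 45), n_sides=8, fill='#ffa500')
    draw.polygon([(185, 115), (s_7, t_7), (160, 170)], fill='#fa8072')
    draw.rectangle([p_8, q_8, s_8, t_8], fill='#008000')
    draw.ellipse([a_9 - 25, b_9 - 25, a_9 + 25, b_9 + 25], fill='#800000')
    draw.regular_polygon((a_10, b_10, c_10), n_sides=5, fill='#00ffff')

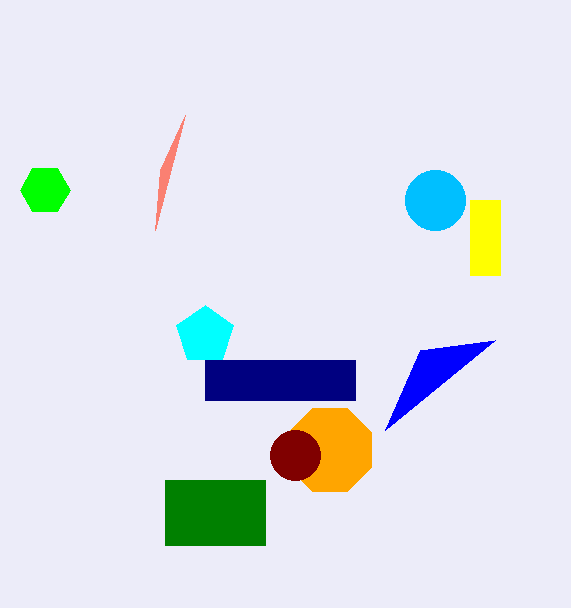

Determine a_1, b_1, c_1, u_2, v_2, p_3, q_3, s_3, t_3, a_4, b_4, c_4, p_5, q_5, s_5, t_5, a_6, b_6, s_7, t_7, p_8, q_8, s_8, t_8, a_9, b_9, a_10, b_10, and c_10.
a_1 = 435, b_1 = 200, c_1 = 30, u_2 = 385, v_2 = 430, p_3 = 470, q_3 = 200, s_3 = 500, t_3 = 275, a_4 = 45, b_4 = 190, c_4 = 25, p_5 = 205, q_5 = 360, s_5 = 355, t_5 = 400, a_6 = 330, b_6 = 450, s_7 = 155, t_7 = 230, p_8 = 165, q_8 = 480, s_8 = 265, t_8 = 545, a_9 = 295, b_9 = 455, a_10 = 205, b_10 = 335, c_10 = 30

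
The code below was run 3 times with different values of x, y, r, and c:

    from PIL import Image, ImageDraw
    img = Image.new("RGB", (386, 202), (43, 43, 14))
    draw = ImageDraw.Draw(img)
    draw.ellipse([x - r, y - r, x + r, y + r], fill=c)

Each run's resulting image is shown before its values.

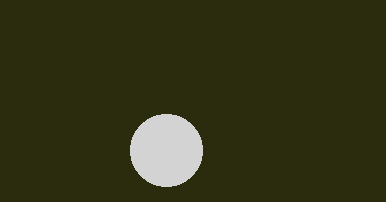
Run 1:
x = 166; y = 150; r = 36; c = 'lightgray'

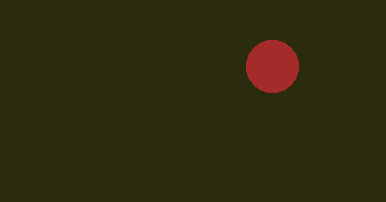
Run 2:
x = 272; y = 66; r = 26; c = 'brown'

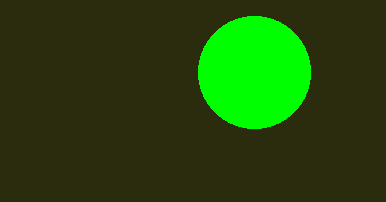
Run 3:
x = 254; y = 72; r = 56; c = 'lime'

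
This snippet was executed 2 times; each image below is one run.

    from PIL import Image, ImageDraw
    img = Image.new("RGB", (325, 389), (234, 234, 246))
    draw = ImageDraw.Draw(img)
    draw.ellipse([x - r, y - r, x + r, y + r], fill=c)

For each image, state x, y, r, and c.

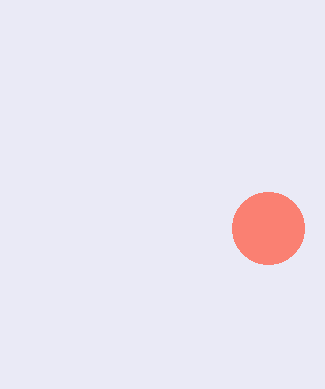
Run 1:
x = 268; y = 228; r = 36; c = 'salmon'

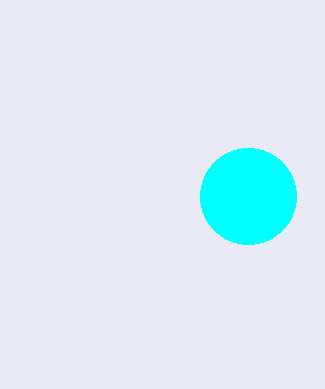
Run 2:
x = 248; y = 196; r = 48; c = 'cyan'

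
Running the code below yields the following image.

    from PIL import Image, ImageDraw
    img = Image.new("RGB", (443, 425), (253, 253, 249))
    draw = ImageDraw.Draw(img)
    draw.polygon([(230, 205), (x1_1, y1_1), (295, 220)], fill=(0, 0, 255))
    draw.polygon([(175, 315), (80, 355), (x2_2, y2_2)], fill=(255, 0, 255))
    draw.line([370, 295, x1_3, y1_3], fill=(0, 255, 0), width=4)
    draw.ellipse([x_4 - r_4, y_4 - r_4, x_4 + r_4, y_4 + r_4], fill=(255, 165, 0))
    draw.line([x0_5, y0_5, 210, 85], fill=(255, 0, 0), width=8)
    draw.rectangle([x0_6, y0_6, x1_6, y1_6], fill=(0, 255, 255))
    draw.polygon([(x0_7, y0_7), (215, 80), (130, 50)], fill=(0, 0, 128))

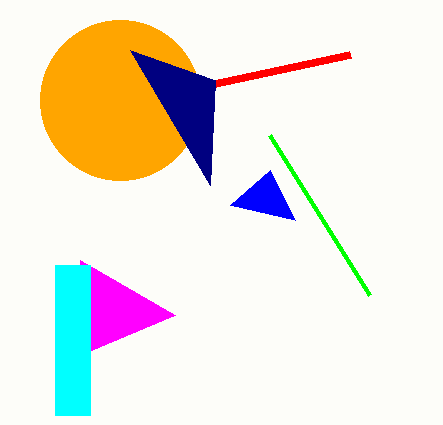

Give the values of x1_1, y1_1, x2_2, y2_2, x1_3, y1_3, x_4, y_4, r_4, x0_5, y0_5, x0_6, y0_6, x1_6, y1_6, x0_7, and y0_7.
x1_1 = 270, y1_1 = 170, x2_2 = 80, y2_2 = 260, x1_3 = 270, y1_3 = 135, x_4 = 120, y_4 = 100, r_4 = 80, x0_5 = 350, y0_5 = 55, x0_6 = 55, y0_6 = 265, x1_6 = 90, y1_6 = 415, x0_7 = 210, y0_7 = 185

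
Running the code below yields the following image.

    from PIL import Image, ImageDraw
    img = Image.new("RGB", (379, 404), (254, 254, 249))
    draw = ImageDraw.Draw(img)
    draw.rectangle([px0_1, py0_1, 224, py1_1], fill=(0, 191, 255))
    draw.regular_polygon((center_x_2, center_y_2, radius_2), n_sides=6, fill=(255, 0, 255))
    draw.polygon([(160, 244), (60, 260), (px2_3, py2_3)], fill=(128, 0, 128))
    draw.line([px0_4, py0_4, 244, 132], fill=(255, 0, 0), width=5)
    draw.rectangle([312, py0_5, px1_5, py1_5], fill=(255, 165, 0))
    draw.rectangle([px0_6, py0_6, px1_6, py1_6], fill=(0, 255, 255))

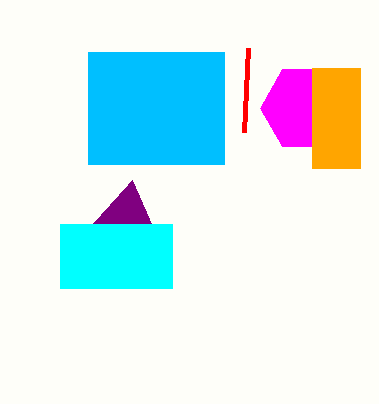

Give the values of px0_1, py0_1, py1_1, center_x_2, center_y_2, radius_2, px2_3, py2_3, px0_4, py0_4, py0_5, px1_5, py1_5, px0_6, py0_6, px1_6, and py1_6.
px0_1 = 88
py0_1 = 52
py1_1 = 164
center_x_2 = 304
center_y_2 = 108
radius_2 = 44
px2_3 = 132
py2_3 = 180
px0_4 = 248
py0_4 = 48
py0_5 = 68
px1_5 = 360
py1_5 = 168
px0_6 = 60
py0_6 = 224
px1_6 = 172
py1_6 = 288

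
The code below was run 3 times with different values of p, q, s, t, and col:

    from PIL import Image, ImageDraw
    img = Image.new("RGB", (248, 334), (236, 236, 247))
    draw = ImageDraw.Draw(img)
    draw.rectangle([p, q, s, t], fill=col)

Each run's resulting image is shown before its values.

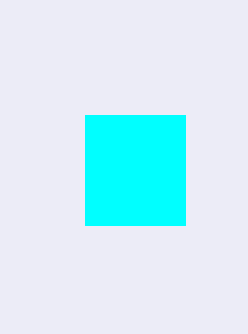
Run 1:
p = 85, q = 115, s = 185, t = 225, col = 'cyan'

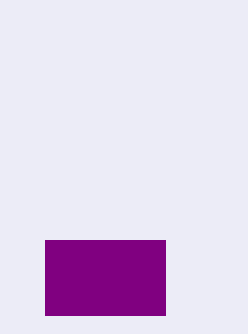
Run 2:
p = 45; q = 240; s = 165; t = 315; col = 'purple'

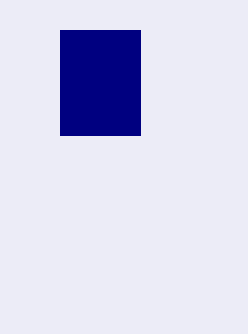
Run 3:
p = 60; q = 30; s = 140; t = 135; col = 'navy'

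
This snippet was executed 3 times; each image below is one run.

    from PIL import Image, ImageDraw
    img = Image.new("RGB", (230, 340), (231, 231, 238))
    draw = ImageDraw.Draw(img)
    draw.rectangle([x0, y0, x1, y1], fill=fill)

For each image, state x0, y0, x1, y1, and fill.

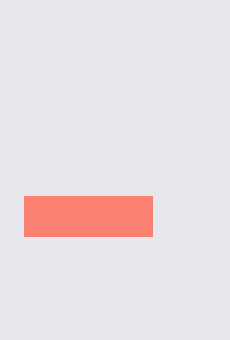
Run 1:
x0 = 24, y0 = 196, x1 = 152, y1 = 236, fill = 'salmon'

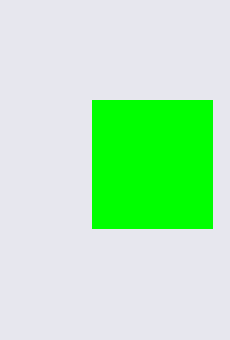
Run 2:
x0 = 92
y0 = 100
x1 = 212
y1 = 228
fill = 'lime'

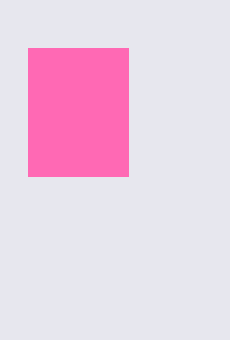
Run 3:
x0 = 28
y0 = 48
x1 = 128
y1 = 176
fill = 'hotpink'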